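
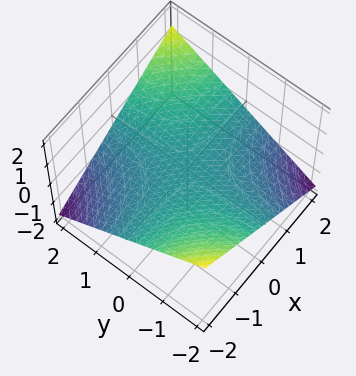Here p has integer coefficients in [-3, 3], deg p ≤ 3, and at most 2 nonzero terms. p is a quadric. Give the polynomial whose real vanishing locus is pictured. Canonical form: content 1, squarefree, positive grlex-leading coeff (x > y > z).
x*y - 3*z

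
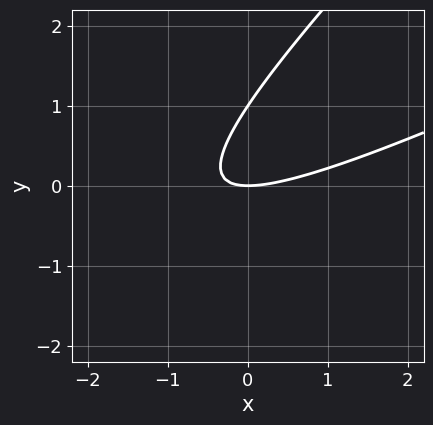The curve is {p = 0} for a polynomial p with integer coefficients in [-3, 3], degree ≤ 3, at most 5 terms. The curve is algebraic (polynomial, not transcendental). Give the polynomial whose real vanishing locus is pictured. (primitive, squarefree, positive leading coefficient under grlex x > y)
The degree is 2 — a generic line meets the curve in up to 2 points.
From the axis intercepts and sections: among the integer gridlines, it crosses the y-axis at y ∈ {0, 1}; it crosses the x-axis at the gridline x = 0.
The integer polynomial consistent with all of this is the stated p.

x^2 - 3*x*y + 2*y^2 - 2*y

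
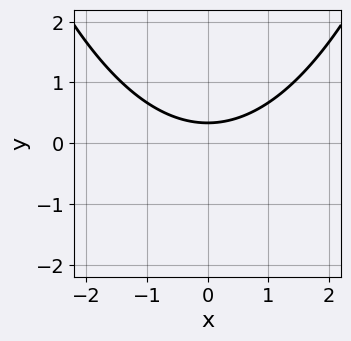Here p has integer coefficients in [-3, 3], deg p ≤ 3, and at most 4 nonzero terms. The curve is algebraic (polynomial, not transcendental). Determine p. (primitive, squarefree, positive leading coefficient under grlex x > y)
x^2 - 3*y + 1

1. deg p = 2. A generic line meets the curve in up to 2 points.
2. Symmetries: mirror symmetry x ↦ −x ⇒ only even powers of x.
3. Against the integer gridlines: it misses every integer gridline on the x-axis.
4. The integer polynomial consistent with all of this is the stated p.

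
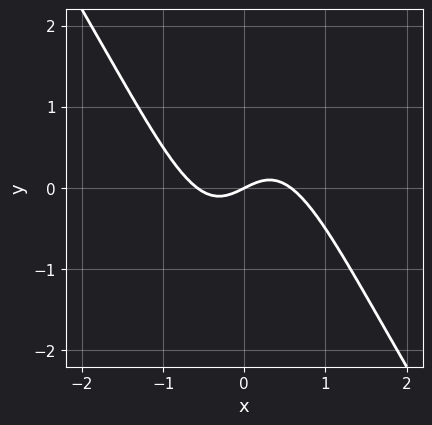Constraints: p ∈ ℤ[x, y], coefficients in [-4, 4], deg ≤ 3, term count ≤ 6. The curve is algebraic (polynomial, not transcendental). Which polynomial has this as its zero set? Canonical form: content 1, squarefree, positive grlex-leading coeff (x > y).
3*x^3 + 2*x^2*y - x + 2*y

(a) The degree is 3 — no degree-2 curve has this shape.
(b) Observable constraints: one y-axis crossing is at y = 0; it crosses the x-axis at the gridline x = 0.
(c) Matching integer coefficients to the picture gives p.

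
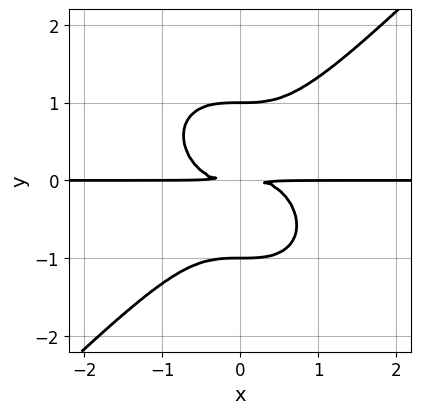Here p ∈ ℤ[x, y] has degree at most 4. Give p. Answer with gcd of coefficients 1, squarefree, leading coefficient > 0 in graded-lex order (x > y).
deg p = 4. A generic line meets the curve in up to 4 points.
From the axis intercepts and sections: the visible x-axis segment lies entirely on the curve; among the integer gridlines, it crosses the y-axis at y ∈ {-1, 1}.
Solving for integer coefficients yields p as stated.

x^3*y - y^4 + y^2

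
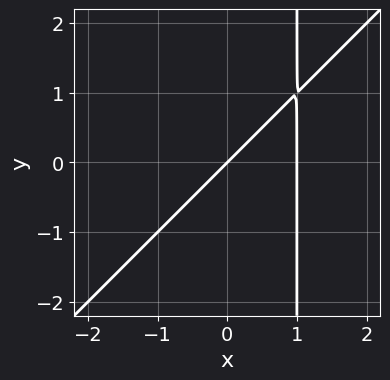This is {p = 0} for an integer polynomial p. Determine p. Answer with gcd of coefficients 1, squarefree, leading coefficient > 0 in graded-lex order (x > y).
(a) The degree is 2 — no degree-1 curve has this shape.
(b) Reading off the gridlines: among the integer gridlines, it crosses the x-axis at x ∈ {0, 1}; it meets the y-axis at y = 0 (among the integer gridlines).
(c) Matching integer coefficients to the picture gives p.

x^2 - x*y - x + y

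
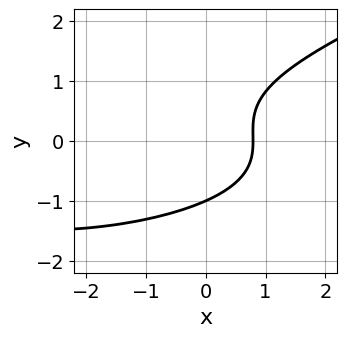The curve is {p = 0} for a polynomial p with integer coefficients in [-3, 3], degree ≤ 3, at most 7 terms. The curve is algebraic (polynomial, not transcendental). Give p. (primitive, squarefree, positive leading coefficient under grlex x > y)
The degree is 3 — no degree-2 curve has this shape.
From the axis intercepts and sections: one y-axis crossing is at y = -1.
These observations pin down the coefficients.

x*y^2 - 3*y^3 + x^2 + 3*x - 3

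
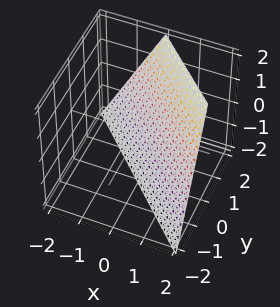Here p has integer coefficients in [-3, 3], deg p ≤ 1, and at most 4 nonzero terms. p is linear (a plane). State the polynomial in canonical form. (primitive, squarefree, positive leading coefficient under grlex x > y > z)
Degree: the surface is flat (a plane), so deg p = 1.
Checking where it meets the axes: it meets the z-axis at z = -2 (among the integer gridlines); it meets the y-axis at y = 1 (among the integer gridlines); one x-axis crossing is at x = 1.
These observations pin down the coefficients.

2*x + 2*y - z - 2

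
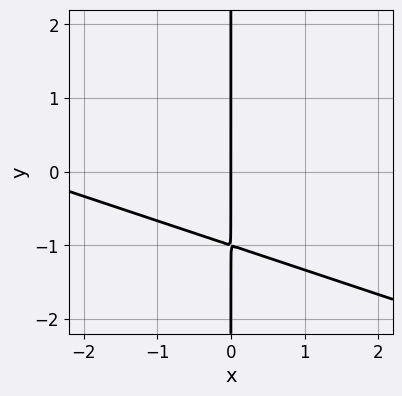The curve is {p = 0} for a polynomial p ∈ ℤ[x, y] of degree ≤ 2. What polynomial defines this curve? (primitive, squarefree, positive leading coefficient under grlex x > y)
(a) deg p = 2. The shape is more complex than any degree-1 curve.
(b) Against the integer gridlines: the visible y-axis segment lies entirely on the curve; it meets the x-axis at x = 0 (among the integer gridlines).
(c) Matching integer coefficients to the picture gives p.

x^2 + 3*x*y + 3*x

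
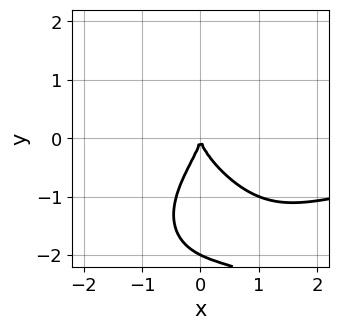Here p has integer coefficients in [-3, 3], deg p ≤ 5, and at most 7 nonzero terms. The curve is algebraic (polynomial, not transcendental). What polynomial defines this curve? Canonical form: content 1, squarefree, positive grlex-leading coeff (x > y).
x^3*y + y^4 - x*y^2 + 2*y^3 + 3*x^2

1. Degree: a generic line meets the curve in up to 4 points, so deg p = 4.
2. Reading off the gridlines: the y-axis gridline crossings are at y ∈ {-2, 0}; it crosses the x-axis at the gridline x = 0.
3. The integer polynomial consistent with all of this is the stated p.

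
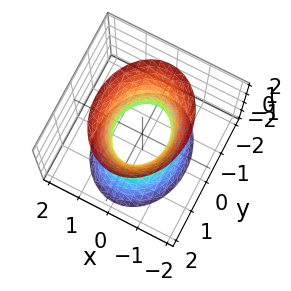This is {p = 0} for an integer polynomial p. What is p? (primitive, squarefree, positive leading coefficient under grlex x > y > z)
First, degree: one connected sheet with a waist; a quadric, so deg p = 2.
Then, symmetries: it's symmetric under x → −x, forcing even powers of x; it's symmetric under y → −y, forcing even powers of y; mirror symmetry z ↦ −z ⇒ only even powers of z.
Next, checking where it meets the axes: the y-axis gridline crossings are at y ∈ {-1, 1}; the surface avoids every integer z-axis point in the box.
Finally, together with the visible shape, these determine p as stated.

3*x^2 + 2*y^2 - z^2 - 2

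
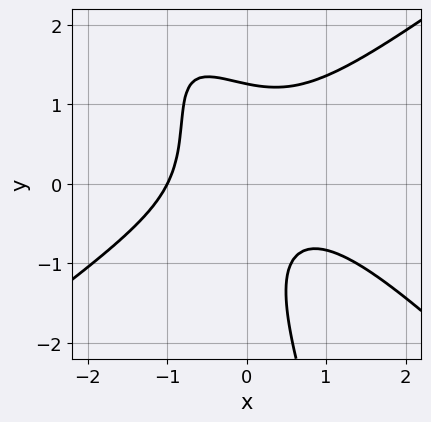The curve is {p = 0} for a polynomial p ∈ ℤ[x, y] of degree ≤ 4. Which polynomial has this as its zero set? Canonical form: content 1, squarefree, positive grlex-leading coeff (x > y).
2*x^3 - 3*x*y^2 - y^3 + 3*x*y + 2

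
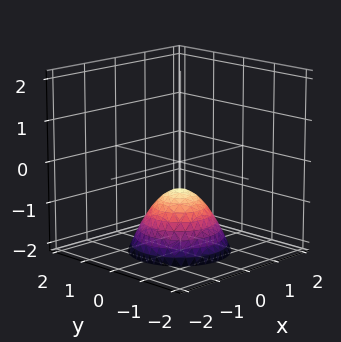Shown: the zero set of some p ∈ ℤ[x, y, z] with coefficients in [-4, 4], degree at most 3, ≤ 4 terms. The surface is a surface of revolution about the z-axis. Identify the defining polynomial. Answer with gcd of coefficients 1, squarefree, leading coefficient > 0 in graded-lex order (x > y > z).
3*x^2 + 3*y^2 + 3*z + 2

(a) deg p = 2.
(b) Symmetry: the z-axis is an axis of rotation, so x and y enter only as x² + y².
(c) Reading off the gridlines: no x-intercept at any integer in the box; a circular section at z = -1 has radius between 0 and 1; no y-intercept at any integer in the box.
(d) Together with the visible shape, these determine p as stated.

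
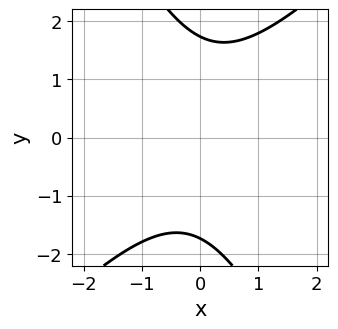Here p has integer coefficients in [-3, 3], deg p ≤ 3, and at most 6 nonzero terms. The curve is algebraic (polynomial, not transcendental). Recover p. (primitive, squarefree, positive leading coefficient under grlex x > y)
2*x^2 - x*y - y^2 + 3

Degree: the shape is more complex than any degree-1 curve, so deg p = 2.
From the axis intercepts and sections: no x-intercept at any integer in the box.
Together with the visible shape, these determine p as stated.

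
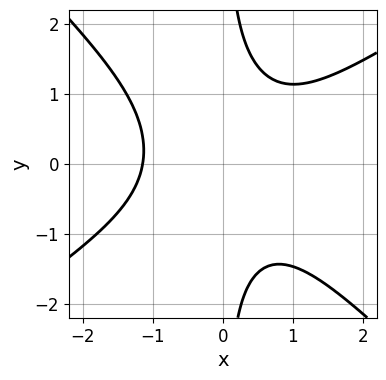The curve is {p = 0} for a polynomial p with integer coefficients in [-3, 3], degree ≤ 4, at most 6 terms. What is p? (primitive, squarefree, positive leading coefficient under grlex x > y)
(a) deg p = 3.
(b) Observable constraints: the curve avoids every integer y-axis point in the box.
(c) Matching integer coefficients to the picture gives p.

2*x^3 - x^2*y - 3*x*y^2 + 3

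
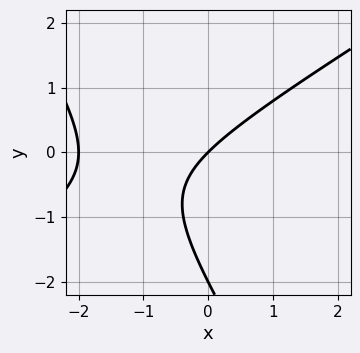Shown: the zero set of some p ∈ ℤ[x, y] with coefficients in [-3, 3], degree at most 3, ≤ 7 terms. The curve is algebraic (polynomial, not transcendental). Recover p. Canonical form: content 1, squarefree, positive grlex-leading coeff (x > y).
x^2 - x*y - y^2 + 2*x - 2*y

deg p = 2. No degree-1 curve has this shape.
Against the integer gridlines: the y-axis gridline crossings are at y ∈ {-2, 0}; among the integer gridlines, it crosses the x-axis at x ∈ {-2, 0}.
Putting this together gives p.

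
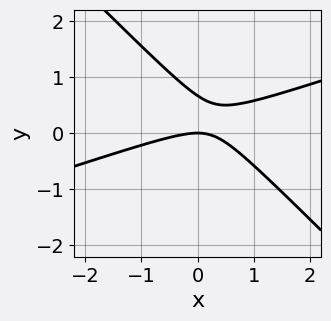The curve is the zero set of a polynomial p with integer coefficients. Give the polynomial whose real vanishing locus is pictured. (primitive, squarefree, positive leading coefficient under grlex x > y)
x^2 - 2*x*y - 3*y^2 + 2*y

(a) The degree is 2 — the shape is more complex than any degree-1 curve.
(b) Observable constraints: it meets the x-axis at x = 0 (among the integer gridlines); it crosses the y-axis at the gridline y = 0.
(c) Matching integer coefficients to the picture gives p.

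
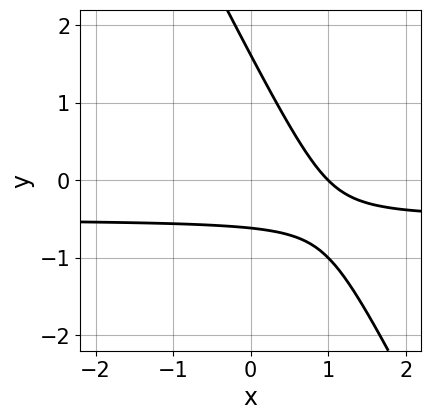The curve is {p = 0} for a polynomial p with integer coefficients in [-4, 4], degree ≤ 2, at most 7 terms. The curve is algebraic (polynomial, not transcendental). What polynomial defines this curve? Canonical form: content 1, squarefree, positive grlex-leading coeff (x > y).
2*x*y + y^2 + x - y - 1

Degree: no degree-1 curve has this shape, so deg p = 2.
From the visible intercepts: it crosses the x-axis at the gridline x = 1.
Putting this together gives p.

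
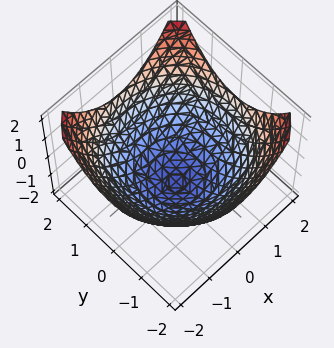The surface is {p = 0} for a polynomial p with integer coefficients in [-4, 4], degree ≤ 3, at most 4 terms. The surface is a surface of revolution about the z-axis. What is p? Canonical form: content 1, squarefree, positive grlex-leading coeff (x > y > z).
x^2 + y^2 - 2*z - 3

1. The degree is 2 — the shape is more complex than any degree-1 surface.
2. Symmetries: every cross-section ⟂ z is a circle, so x, y appear only via x² + y².
3. Observable constraints: a circular section at z = -1 has radius exactly 1.
4. Together with the visible shape, these determine p as stated.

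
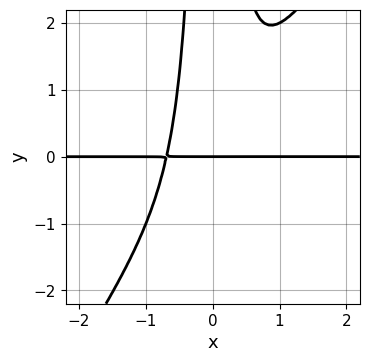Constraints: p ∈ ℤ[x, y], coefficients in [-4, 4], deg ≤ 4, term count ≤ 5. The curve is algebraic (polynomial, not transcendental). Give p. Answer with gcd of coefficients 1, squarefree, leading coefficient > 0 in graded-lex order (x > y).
3*x^3*y - 2*x^2*y^2 + y

Degree: no degree-3 curve has this shape, so deg p = 4.
Observable constraints: it crosses the y-axis at the gridline y = 0; every point of the x-axis in the box is on the curve.
Matching integer coefficients to the picture gives p.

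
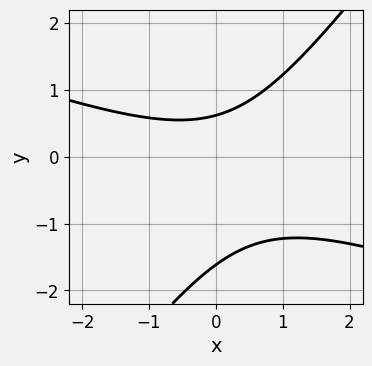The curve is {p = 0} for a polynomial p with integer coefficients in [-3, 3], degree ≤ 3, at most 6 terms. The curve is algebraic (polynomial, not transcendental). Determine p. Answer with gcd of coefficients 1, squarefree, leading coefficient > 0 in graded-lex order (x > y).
x^2 + 2*x*y - 2*y^2 - 2*y + 2

The degree is 2 — the shape is more complex than any degree-1 curve.
Against the integer gridlines: no x-intercept at any integer in the box.
Fitting integer coefficients to these (and the overall shape) gives p.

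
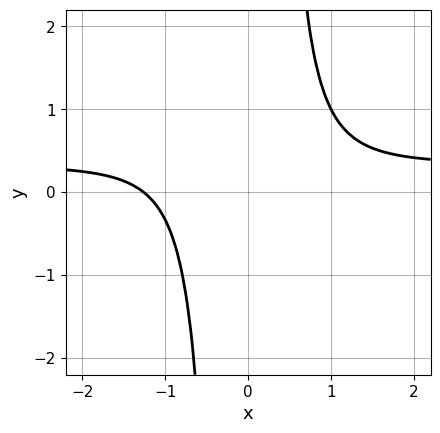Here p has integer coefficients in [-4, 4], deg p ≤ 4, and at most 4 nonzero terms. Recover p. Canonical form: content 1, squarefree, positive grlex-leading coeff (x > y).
(a) The degree is 4 — no degree-3 curve has this shape.
(b) Checking where it meets the axes: it misses every integer gridline on the y-axis.
(c) Assembling these constraints gives the stated polynomial.

3*x^3*y - x^3 - 2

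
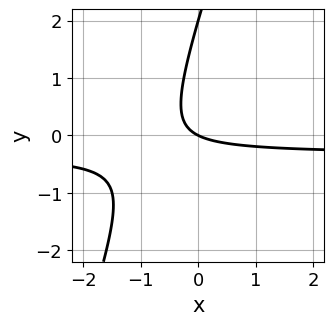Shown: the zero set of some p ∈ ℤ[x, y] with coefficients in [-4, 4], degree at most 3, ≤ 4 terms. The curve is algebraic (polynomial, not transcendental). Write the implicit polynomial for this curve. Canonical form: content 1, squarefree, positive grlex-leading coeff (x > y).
3*x*y - y^2 + x + 2*y

(a) Degree: no degree-1 curve has this shape, so deg p = 2.
(b) Checking where it meets the axes: among the integer gridlines, it crosses the y-axis at y ∈ {0, 2}; it meets the x-axis at x = 0 (among the integer gridlines).
(c) Together with the visible shape, these determine p as stated.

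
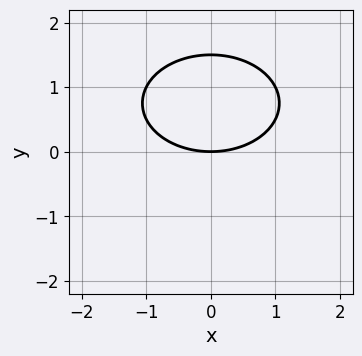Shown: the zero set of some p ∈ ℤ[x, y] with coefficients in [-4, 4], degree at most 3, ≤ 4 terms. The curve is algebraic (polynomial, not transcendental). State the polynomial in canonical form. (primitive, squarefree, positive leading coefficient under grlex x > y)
1. deg p = 2. The shape is more complex than any degree-1 curve.
2. Symmetries: it's symmetric under x → −x, forcing even powers of x.
3. Against the integer gridlines: one x-axis crossing is at x = 0; one y-axis crossing is at y = 0.
4. Assembling these constraints gives the stated polynomial.

x^2 + 2*y^2 - 3*y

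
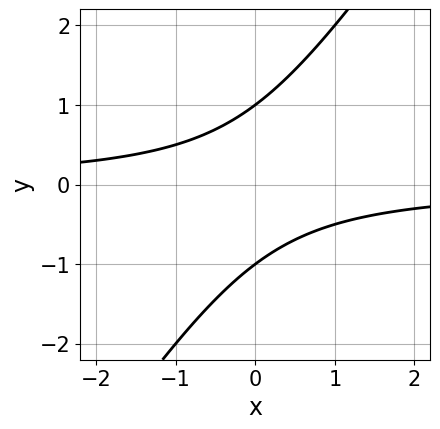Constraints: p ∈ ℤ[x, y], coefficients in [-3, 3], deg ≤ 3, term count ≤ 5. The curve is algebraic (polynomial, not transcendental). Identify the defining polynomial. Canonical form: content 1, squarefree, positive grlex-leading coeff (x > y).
deg p = 2. No degree-1 curve has this shape.
Observable constraints: the y-axis gridline crossings are at y ∈ {-1, 1}; it misses every integer gridline on the x-axis.
Solving for integer coefficients yields p as stated.

3*x*y - 2*y^2 + 2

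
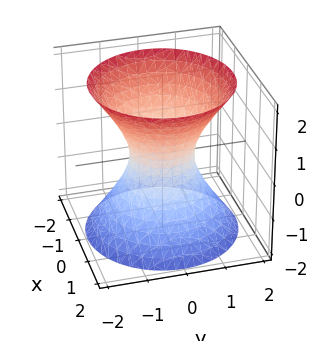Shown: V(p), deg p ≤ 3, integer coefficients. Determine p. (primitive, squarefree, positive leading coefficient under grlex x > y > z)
3*x^2 + 3*y^2 - 2*z^2 - 2

1. deg p = 2.
2. Symmetries: the z-axis is an axis of rotation, so x and y enter only as x² + y².
3. Observable constraints: a circular section at z = 0 has radius between 0 and 1; no z-intercept at any integer in the box.
4. Solving for integer coefficients yields p as stated.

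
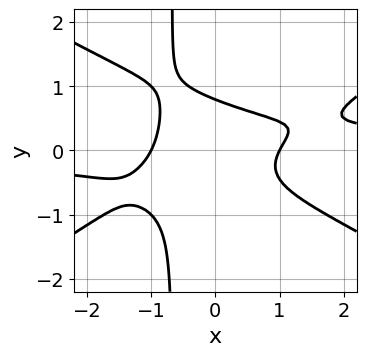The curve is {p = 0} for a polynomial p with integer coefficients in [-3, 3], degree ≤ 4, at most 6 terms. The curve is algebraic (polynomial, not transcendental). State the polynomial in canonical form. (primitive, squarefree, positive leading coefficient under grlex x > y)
x^3*y - 3*x*y^3 - 2*y^3 - x^2 + 1

Degree: a generic line meets the curve in up to 4 points, so deg p = 4.
Reading off the gridlines: the x-axis gridline crossings are at x ∈ {-1, 1}.
The integer polynomial consistent with all of this is the stated p.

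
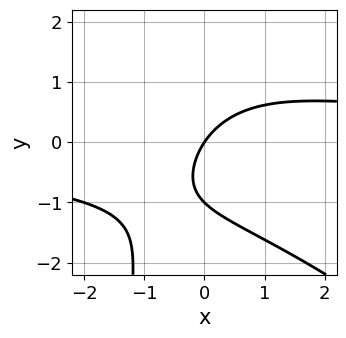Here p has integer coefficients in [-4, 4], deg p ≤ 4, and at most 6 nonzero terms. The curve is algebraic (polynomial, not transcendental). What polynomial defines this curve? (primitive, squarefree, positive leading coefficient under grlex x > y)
x^2*y + x*y^2 + 2*y^2 - 3*x + 2*y

First, deg p = 3. A generic line meets the curve in up to 3 points.
Then, reading off the gridlines: it crosses the x-axis at the gridline x = 0; among the integer gridlines, it crosses the y-axis at y ∈ {-1, 0}.
Finally, putting this together gives p.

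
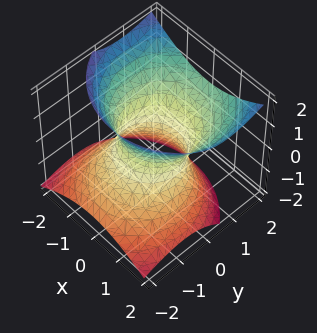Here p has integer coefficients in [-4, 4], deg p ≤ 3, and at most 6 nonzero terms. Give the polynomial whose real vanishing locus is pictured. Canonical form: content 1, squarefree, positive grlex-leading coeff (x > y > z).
x^2 + y^2 - y*z - z^2 - 1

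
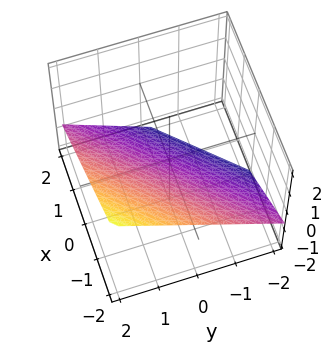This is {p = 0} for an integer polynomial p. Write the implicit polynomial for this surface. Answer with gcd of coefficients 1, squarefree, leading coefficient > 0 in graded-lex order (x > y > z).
2*x - 2*y + 3*z + 2

First, the degree is 1 — every cross-section is a straight line — this is a plane.
Next, against the integer gridlines: one x-axis crossing is at x = -1; it crosses the y-axis at the gridline y = 1.
Finally, together with the visible shape, these determine p as stated.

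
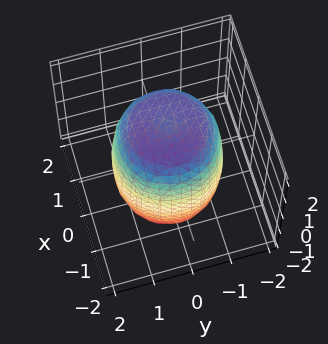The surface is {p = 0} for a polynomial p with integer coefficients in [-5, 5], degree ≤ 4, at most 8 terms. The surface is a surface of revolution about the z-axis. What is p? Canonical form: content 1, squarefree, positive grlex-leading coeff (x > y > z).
2*x^4 + 4*x^2*y^2 + 2*y^4 - 2*x^2 - 2*y^2 + z^2 - 3

1. deg p = 4. A generic line meets the surface in up to 4 points.
2. Symmetries: rotational symmetry about the z-axis ⇒ p depends on x, y only through x² + y².
3. From the visible intercepts: a circular section at z = -1 has radius between 1 and 2.
4. The integer polynomial consistent with all of this is the stated p.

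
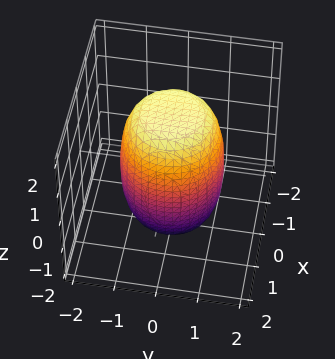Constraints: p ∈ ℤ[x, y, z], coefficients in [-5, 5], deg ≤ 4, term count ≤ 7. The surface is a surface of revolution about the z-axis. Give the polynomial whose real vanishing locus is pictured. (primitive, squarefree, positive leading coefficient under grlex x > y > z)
2*x^4 + 4*x^2*y^2 + 2*y^4 - x^2 - y^2 + z^2 - 3

First, degree: no degree-3 surface has this shape, so deg p = 4.
Then, symmetries: rotational symmetry about the z-axis ⇒ p depends on x, y only through x² + y².
Next, checking where it meets the axes: a circular section at z = -1 has radius between 1 and 2.
Finally, matching integer coefficients to the picture gives p.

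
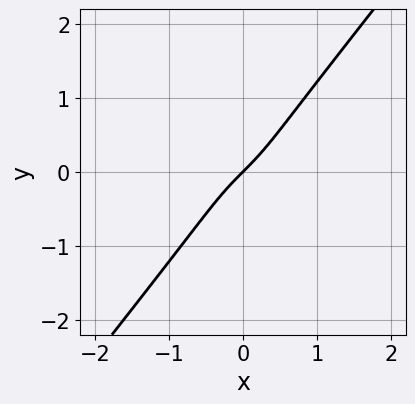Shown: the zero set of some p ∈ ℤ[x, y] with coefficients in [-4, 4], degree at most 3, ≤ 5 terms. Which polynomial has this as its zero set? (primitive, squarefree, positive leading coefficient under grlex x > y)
2*x^3 - y^3 + x - y

First, degree: no degree-2 curve has this shape, so deg p = 3.
Next, against the integer gridlines: one x-axis crossing is at x = 0; it crosses the y-axis at the gridline y = 0.
Finally, the integer polynomial consistent with all of this is the stated p.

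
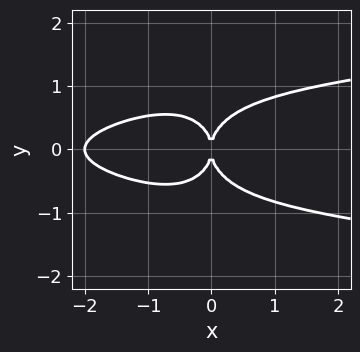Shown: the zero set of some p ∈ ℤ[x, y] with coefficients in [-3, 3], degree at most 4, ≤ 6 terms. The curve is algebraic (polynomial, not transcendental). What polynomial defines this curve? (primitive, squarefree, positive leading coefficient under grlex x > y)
3*x^2*y^2 + 2*y^4 - x^3 - 2*x^2

(a) deg p = 4. The shape is more complex than any degree-3 curve.
(b) Symmetries: it's symmetric under y → −y, forcing even powers of y.
(c) From the visible intercepts: one y-axis crossing is at y = 0; among the integer gridlines, it crosses the x-axis at x ∈ {-2, 0}.
(d) Putting this together gives p.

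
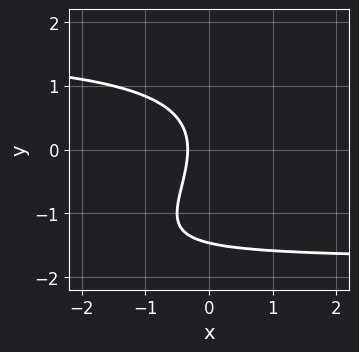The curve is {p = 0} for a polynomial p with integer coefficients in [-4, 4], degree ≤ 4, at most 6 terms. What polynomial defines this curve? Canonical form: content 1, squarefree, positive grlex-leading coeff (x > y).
Degree: the shape is more complex than any degree-2 curve, so deg p = 3.
The integer polynomial consistent with all of this is the stated p.

x*y^2 - y^3 - y^2 - 3*x - 1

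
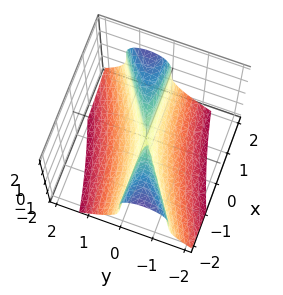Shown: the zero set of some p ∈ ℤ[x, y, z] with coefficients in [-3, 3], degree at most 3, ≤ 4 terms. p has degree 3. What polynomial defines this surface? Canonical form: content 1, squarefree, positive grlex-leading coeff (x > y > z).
(a) deg p = 3. No degree-2 surface has this shape.
(b) Checking where it meets the axes: it crosses the z-axis at the gridline z = 0; the visible x-axis segment lies entirely on the surface.
(c) Matching integer coefficients to the picture gives p.

z^3 - 2*x*y + 3*y^2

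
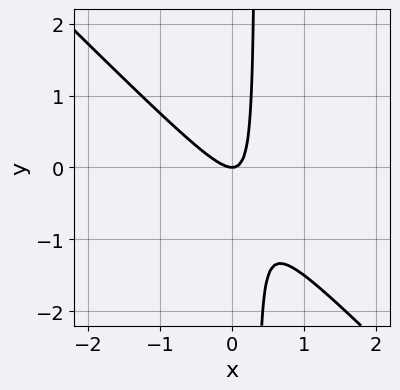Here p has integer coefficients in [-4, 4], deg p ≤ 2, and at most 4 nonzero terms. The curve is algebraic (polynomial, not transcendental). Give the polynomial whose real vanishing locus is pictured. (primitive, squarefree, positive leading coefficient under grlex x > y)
3*x^2 + 3*x*y - y

First, degree: the shape is more complex than any degree-1 curve, so deg p = 2.
Next, from the visible intercepts: it crosses the y-axis at the gridline y = 0; it crosses the x-axis at the gridline x = 0.
Finally, matching integer coefficients to the picture gives p.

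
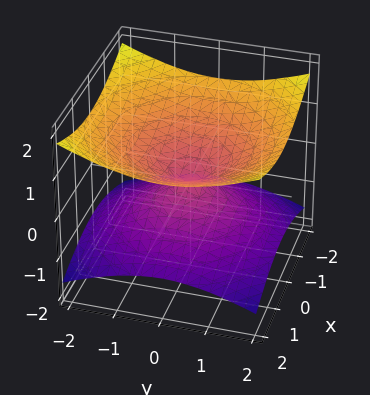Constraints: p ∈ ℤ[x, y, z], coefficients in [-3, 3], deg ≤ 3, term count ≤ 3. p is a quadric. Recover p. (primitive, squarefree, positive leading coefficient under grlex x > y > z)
x^2 + y^2 - 3*z^2

First, degree: a double cone through the origin; a quadric, so deg p = 2.
Next, symmetries: the z ↦ −z reflection is a symmetry, so z appears only in even powers; rotational symmetry about the z-axis ⇒ p depends on x, y only through x² + y².
Next, against the integer gridlines: it crosses the z-axis at the gridline z = 0; a circular section at z = -1 has radius between 1 and 2.
Finally, assembling these constraints gives the stated polynomial.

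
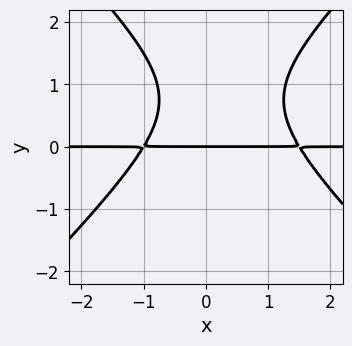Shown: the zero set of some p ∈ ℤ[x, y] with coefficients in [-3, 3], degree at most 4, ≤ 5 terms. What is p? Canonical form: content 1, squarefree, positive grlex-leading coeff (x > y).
deg p = 3. No degree-2 curve has this shape.
Reading off the gridlines: the visible x-axis segment lies entirely on the curve; it meets the y-axis at y = 0 (among the integer gridlines).
Assembling these constraints gives the stated polynomial.

2*x^2*y - 2*y^3 - x*y + 3*y^2 - 3*y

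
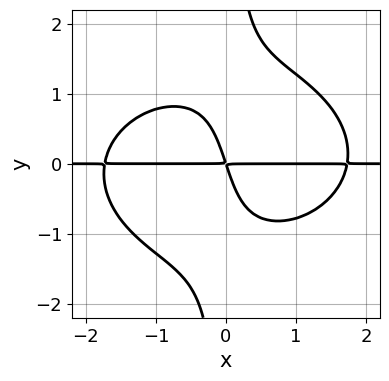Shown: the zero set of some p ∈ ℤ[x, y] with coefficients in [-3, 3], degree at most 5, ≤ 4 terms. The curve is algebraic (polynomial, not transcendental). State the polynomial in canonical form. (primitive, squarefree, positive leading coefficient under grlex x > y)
x^3*y + 2*x*y^3 - 3*x*y - y^2

1. Degree: a generic line meets the curve in up to 4 points, so deg p = 4.
2. Checking where it meets the axes: every point of the x-axis in the box is on the curve.
3. Matching integer coefficients to the picture gives p.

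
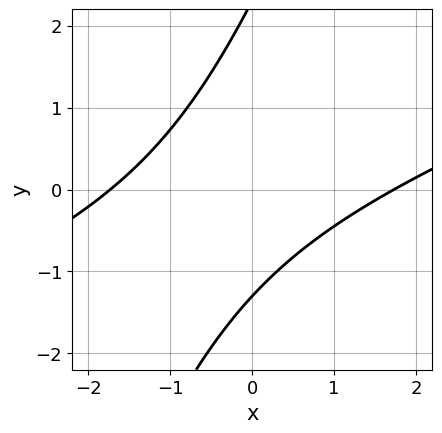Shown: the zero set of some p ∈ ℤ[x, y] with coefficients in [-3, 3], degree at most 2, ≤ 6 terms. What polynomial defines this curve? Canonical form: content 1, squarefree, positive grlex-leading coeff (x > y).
1. The degree is 2 — no degree-1 curve has this shape.
2. Matching integer coefficients to the picture gives p.

x^2 - 3*x*y + y^2 - y - 3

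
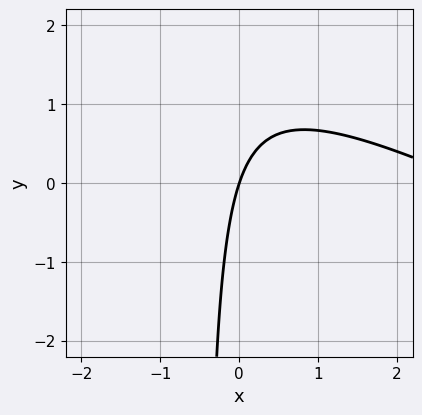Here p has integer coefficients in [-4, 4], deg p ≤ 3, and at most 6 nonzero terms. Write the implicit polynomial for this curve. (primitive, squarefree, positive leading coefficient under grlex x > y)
x^2 + 2*x*y - 3*x + y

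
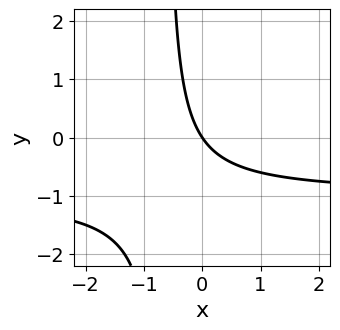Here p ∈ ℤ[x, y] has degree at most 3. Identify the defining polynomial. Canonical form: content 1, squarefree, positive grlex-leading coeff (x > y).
(a) Degree: no degree-1 curve has this shape, so deg p = 2.
(b) Checking where it meets the axes: one y-axis crossing is at y = 0; it meets the x-axis at x = 0 (among the integer gridlines).
(c) Matching integer coefficients to the picture gives p.

3*x*y + 3*x + 2*y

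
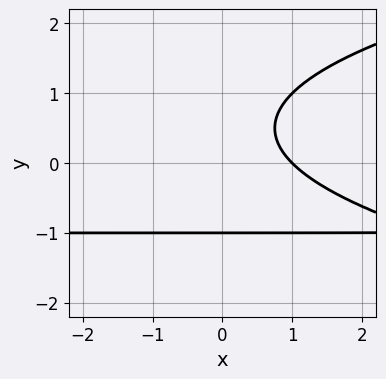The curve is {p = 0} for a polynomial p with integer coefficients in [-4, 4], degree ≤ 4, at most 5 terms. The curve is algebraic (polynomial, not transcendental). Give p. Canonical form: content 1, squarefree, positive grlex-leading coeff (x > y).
First, deg p = 3. No degree-2 curve has this shape.
Next, checking where it meets the axes: one y-axis crossing is at y = -1; it crosses the x-axis at the gridline x = 1.
Finally, assembling these constraints gives the stated polynomial.

y^3 - x*y - x + 1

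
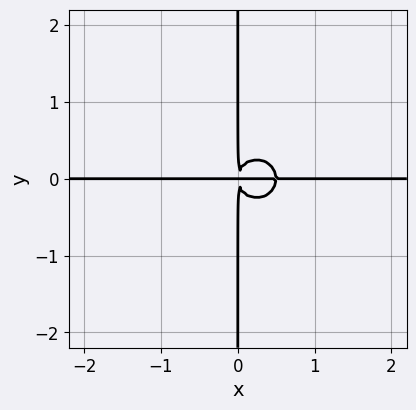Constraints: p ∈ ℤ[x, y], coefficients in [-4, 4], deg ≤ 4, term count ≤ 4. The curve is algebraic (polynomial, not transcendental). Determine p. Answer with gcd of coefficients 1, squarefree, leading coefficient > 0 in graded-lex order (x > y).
2*x^3*y + 2*x*y^3 - x^2*y

First, degree: a generic line meets the curve in up to 4 points, so deg p = 4.
Next, from the visible intercepts: the visible x-axis segment lies entirely on the curve; the visible y-axis segment lies entirely on the curve.
Finally, solving for integer coefficients yields p as stated.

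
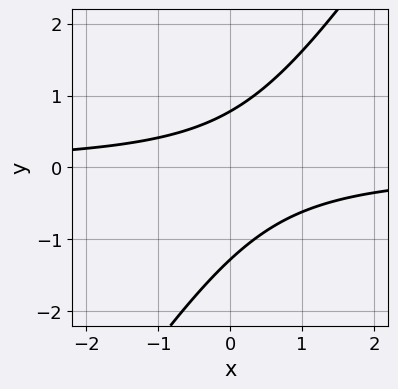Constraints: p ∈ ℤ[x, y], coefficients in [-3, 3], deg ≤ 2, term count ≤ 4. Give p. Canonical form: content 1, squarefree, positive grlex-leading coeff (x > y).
3*x*y - 2*y^2 - y + 2

First, degree: a generic line meets the curve in up to 2 points, so deg p = 2.
Then, from the visible intercepts: the curve avoids every integer x-axis point in the box.
Finally, assembling these constraints gives the stated polynomial.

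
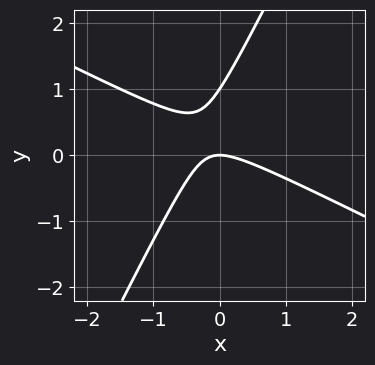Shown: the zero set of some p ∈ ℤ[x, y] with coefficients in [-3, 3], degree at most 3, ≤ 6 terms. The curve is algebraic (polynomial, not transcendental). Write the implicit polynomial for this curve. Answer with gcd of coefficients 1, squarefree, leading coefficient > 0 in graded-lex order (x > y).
1. Degree: a generic line meets the curve in up to 2 points, so deg p = 2.
2. Against the integer gridlines: it meets the x-axis at x = 0 (among the integer gridlines); among the integer gridlines, it crosses the y-axis at y ∈ {0, 1}.
3. These observations pin down the coefficients.

2*x^2 + 3*x*y - 2*y^2 + 2*y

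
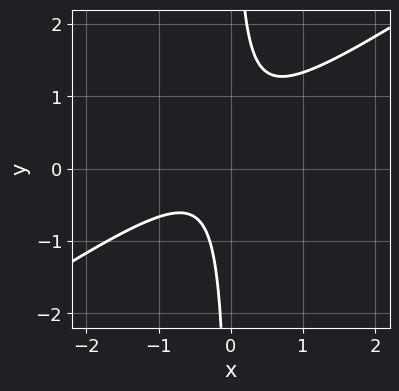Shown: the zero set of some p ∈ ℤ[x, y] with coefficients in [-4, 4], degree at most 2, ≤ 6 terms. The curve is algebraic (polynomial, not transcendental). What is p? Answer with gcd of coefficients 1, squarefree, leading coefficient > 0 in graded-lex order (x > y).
(a) Degree: no degree-1 curve has this shape, so deg p = 2.
(b) Observable constraints: no y-intercept at any integer in the box; it misses every integer gridline on the x-axis.
(c) These observations pin down the coefficients.

2*x^2 - 3*x*y + x + 1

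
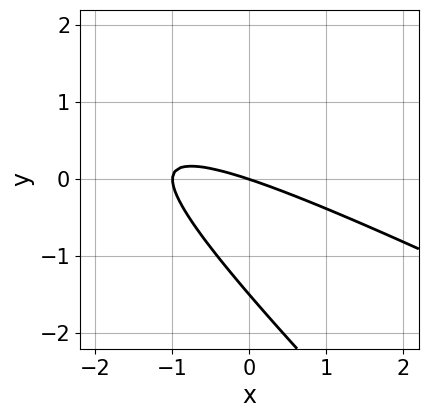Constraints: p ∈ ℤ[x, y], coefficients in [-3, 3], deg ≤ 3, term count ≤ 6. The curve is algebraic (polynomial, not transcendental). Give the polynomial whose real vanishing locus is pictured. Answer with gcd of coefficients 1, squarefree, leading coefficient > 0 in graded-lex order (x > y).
x^2 + 3*x*y + 2*y^2 + x + 3*y

(a) deg p = 2.
(b) Checking where it meets the axes: the x-axis gridline crossings are at x ∈ {-1, 0}; one y-axis crossing is at y = 0.
(c) Putting this together gives p.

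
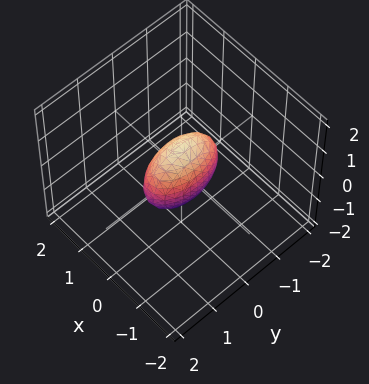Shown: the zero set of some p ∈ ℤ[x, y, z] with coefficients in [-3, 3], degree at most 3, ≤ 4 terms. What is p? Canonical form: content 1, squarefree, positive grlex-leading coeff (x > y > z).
3*x^2 + y^2 + z^2 - 1

1. deg p = 2. A closed, bounded, convex surface; a quadric.
2. Symmetries: mirror symmetry y ↦ −y ⇒ only even powers of y; the x ↦ −x reflection is a symmetry, so x appears only in even powers; it's symmetric under z → −z, forcing even powers of z.
3. From the axis intercepts and sections: among the integer gridlines, it crosses the y-axis at y ∈ {-1, 1}; the z-axis gridline crossings are at z ∈ {-1, 1}.
4. These observations pin down the coefficients.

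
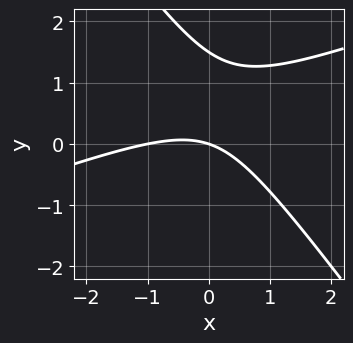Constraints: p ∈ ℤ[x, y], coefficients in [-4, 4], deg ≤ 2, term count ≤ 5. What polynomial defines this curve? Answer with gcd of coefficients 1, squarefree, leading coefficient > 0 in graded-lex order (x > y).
x^2 - 2*x*y - 2*y^2 + x + 3*y

deg p = 2. No degree-1 curve has this shape.
Against the integer gridlines: among the integer gridlines, it crosses the x-axis at x ∈ {-1, 0}; it meets the y-axis at y = 0 (among the integer gridlines).
Fitting integer coefficients to these (and the overall shape) gives p.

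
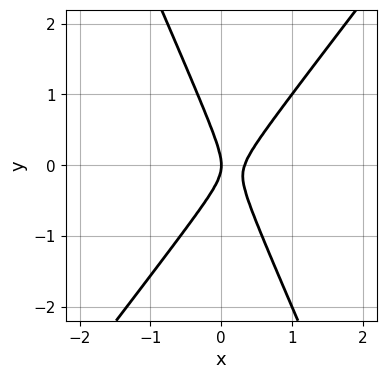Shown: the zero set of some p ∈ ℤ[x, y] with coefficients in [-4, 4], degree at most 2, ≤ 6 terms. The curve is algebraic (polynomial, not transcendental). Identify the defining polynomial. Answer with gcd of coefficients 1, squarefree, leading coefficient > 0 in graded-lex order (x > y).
3*x^2 - x*y - y^2 - x

1. Degree: a generic line meets the curve in up to 2 points, so deg p = 2.
2. Reading off the gridlines: one y-axis crossing is at y = 0; it meets the x-axis at x = 0 (among the integer gridlines).
3. Assembling these constraints gives the stated polynomial.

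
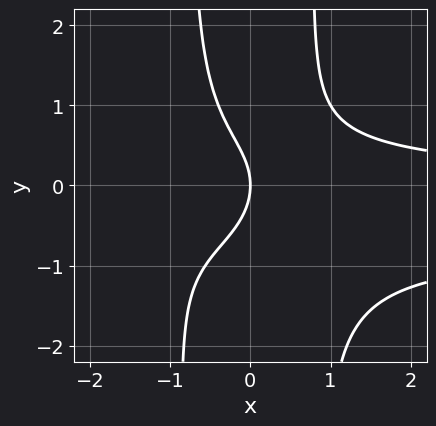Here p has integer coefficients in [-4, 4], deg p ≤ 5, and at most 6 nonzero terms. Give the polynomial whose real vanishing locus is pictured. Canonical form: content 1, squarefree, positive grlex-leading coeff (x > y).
3*x^2*y^2 + 2*x^2*y - 2*y^2 - 3*x

(a) deg p = 4. No degree-3 curve has this shape.
(b) Observable constraints: one x-axis crossing is at x = 0; it crosses the y-axis at the gridline y = 0.
(c) Solving for integer coefficients yields p as stated.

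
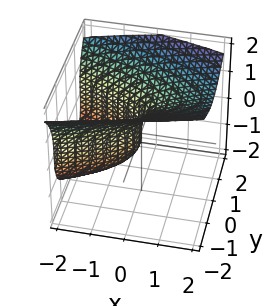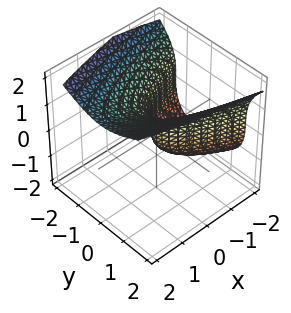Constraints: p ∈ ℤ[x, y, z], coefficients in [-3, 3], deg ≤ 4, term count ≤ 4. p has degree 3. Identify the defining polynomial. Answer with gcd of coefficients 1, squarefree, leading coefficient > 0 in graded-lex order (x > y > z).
(a) Degree: the shape is more complex than any degree-2 surface, so deg p = 3.
(b) Observable constraints: it crosses the z-axis at the gridline z = 0; it meets the y-axis at y = 0 (among the integer gridlines); it meets the x-axis at x = 0 (among the integer gridlines).
(c) The integer polynomial consistent with all of this is the stated p.

z^3 - 2*y^2 - 2*x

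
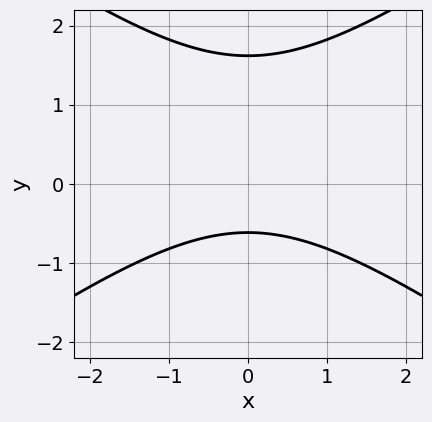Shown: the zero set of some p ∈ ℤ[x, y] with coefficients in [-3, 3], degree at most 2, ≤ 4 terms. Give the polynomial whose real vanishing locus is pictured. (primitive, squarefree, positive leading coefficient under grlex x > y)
x^2 - 2*y^2 + 2*y + 2

deg p = 2. No degree-1 curve has this shape.
Symmetries: it's symmetric under x → −x, forcing even powers of x.
Observable constraints: the curve avoids every integer x-axis point in the box.
Fitting integer coefficients to these (and the overall shape) gives p.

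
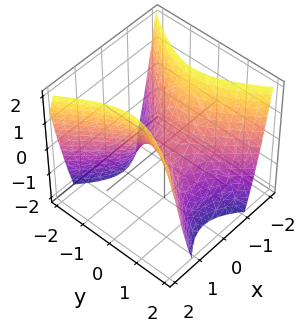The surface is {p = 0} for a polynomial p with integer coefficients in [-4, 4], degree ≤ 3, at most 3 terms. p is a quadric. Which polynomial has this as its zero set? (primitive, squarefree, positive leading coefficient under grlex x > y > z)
First, the degree is 2 — a hyperbolic paraboloid; a quadric.
Then, symmetries: the y ↦ −y reflection is a symmetry, so y appears only in even powers; mirror symmetry x ↦ −x ⇒ only even powers of x.
Next, reading off the gridlines: one x-axis crossing is at x = 0; it crosses the y-axis at the gridline y = 0; one z-axis crossing is at z = 0.
Finally, solving for integer coefficients yields p as stated.

3*x^2 - 2*y^2 - 2*z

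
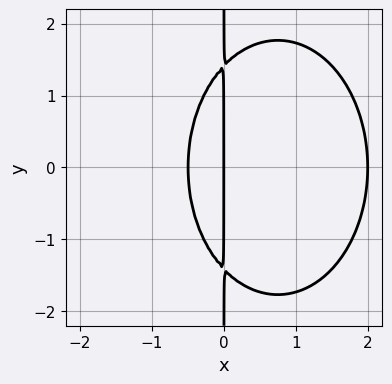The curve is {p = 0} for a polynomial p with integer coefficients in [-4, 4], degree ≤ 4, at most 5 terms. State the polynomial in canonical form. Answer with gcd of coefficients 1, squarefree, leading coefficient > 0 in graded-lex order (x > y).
(a) The degree is 3 — no degree-2 curve has this shape.
(b) Symmetries: mirror symmetry y ↦ −y ⇒ only even powers of y.
(c) From the axis intercepts and sections: every point of the y-axis in the box is on the curve; among the integer gridlines, it crosses the x-axis at x ∈ {0, 2}.
(d) Assembling these constraints gives the stated polynomial.

2*x^3 + x*y^2 - 3*x^2 - 2*x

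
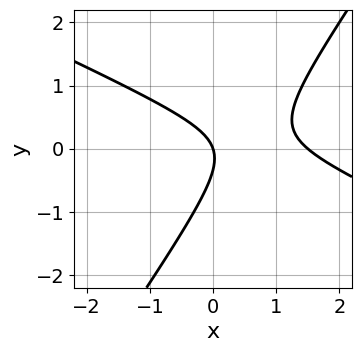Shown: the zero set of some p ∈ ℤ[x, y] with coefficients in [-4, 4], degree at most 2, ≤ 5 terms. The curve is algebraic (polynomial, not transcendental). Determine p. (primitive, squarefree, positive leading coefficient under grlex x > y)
First, deg p = 2. No degree-1 curve has this shape.
Next, from the visible intercepts: it meets the y-axis at y = 0 (among the integer gridlines); it meets the x-axis at x = 0 (among the integer gridlines).
Finally, these observations pin down the coefficients.

2*x^2 + 3*x*y - 3*y^2 - 3*x - y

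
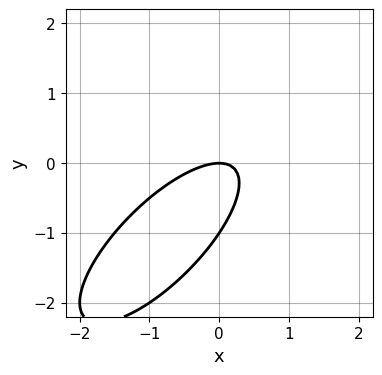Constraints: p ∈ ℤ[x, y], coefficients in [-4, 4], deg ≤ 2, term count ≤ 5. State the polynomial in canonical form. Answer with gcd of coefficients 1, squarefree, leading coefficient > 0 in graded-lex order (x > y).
2*x^2 - 3*x*y + 2*y^2 + 2*y

(a) The degree is 2 — a generic line meets the curve in up to 2 points.
(b) Reading off the gridlines: among the integer gridlines, it crosses the y-axis at y ∈ {-1, 0}; it meets the x-axis at x = 0 (among the integer gridlines).
(c) These observations pin down the coefficients.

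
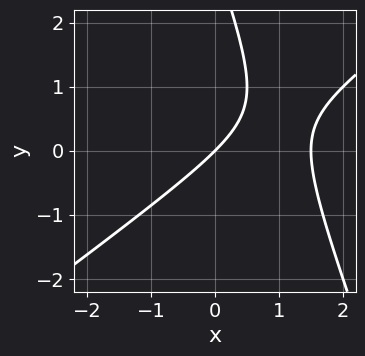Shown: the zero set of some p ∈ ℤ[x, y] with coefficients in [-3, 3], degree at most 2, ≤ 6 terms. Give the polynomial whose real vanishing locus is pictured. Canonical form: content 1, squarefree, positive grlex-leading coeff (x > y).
1. Degree: the shape is more complex than any degree-1 curve, so deg p = 2.
2. From the visible intercepts: one x-axis crossing is at x = 0; it meets the y-axis at y = 0 (among the integer gridlines).
3. Solving for integer coefficients yields p as stated.

2*x^2 - 2*x*y - y^2 - 3*x + 3*y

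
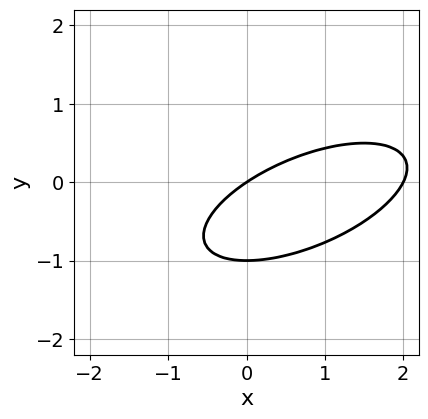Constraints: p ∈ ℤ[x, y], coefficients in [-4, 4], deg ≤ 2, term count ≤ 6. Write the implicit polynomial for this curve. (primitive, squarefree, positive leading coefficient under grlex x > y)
x^2 - 2*x*y + 3*y^2 - 2*x + 3*y

(a) deg p = 2.
(b) From the axis intercepts and sections: among the integer gridlines, it crosses the x-axis at x ∈ {0, 2}; the y-axis gridline crossings are at y ∈ {-1, 0}.
(c) Together with the visible shape, these determine p as stated.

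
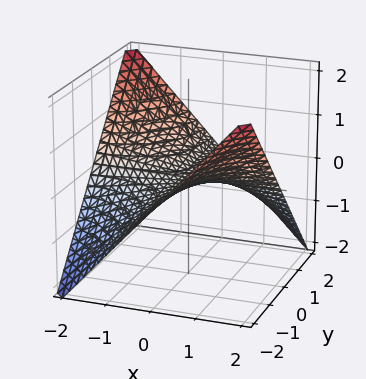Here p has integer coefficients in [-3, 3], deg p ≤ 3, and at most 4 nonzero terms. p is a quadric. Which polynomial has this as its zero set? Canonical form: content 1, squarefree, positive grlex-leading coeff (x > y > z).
x*y + 2*z

1. Degree: a hyperbolic paraboloid; a quadric, so deg p = 2.
2. Against the integer gridlines: the visible x-axis segment lies entirely on the surface; every point of the y-axis in the box is on the surface; it crosses the z-axis at the gridline z = 0.
3. Fitting integer coefficients to these (and the overall shape) gives p.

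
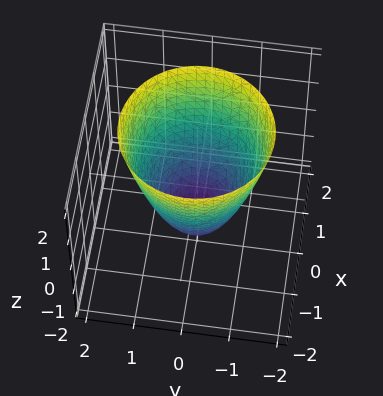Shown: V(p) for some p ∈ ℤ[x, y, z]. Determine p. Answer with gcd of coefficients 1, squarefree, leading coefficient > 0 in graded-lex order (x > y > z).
3*x^2 + 3*y^2 - 2*z - 3

(a) deg p = 2. The shape is more complex than any degree-1 surface.
(b) Symmetries: rotational symmetry about the z-axis ⇒ p depends on x, y only through x² + y².
(c) Observable constraints: a circular section at z = 2 has radius between 1 and 2; among the integer gridlines, it crosses the x-axis at x ∈ {-1, 1}; among the integer gridlines, it crosses the y-axis at y ∈ {-1, 1}.
(d) Together with the visible shape, these determine p as stated.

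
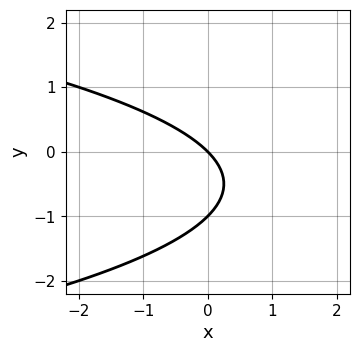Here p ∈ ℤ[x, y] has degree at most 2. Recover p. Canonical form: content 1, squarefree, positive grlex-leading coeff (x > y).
Degree: a generic line meets the curve in up to 2 points, so deg p = 2.
Checking where it meets the axes: it meets the x-axis at x = 0 (among the integer gridlines); among the integer gridlines, it crosses the y-axis at y ∈ {-1, 0}.
Assembling these constraints gives the stated polynomial.

y^2 + x + y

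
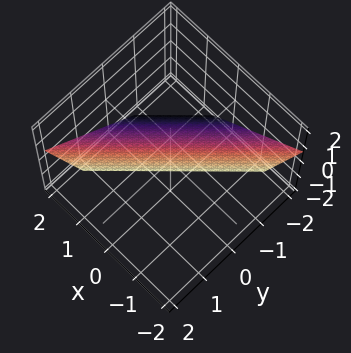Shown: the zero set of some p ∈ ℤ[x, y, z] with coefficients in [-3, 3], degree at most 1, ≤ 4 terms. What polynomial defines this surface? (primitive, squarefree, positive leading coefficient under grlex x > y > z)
3*x - 3*y + 3*z - 2

First, degree: the surface is flat (a plane), so deg p = 1.
Finally, the integer polynomial consistent with all of this is the stated p.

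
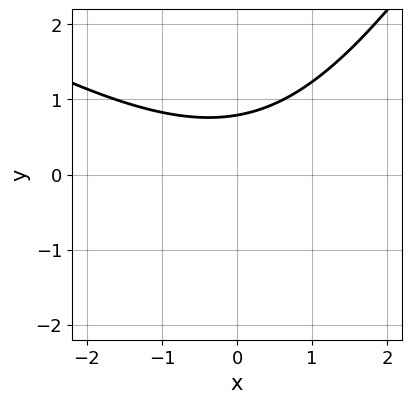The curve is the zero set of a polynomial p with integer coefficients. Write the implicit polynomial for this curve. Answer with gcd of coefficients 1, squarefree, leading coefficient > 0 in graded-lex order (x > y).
x^2 + x*y - y^2 - 3*y + 3

(a) deg p = 2.
(b) From the axis intercepts and sections: the curve avoids every integer x-axis point in the box.
(c) Solving for integer coefficients yields p as stated.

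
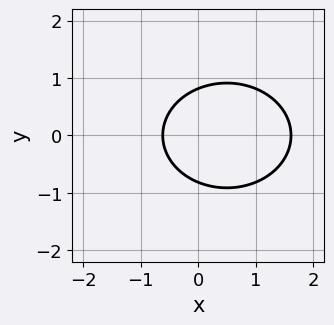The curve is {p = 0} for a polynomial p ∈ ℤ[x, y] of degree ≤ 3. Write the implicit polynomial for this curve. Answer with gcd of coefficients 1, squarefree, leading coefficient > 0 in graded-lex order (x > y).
2*x^2 + 3*y^2 - 2*x - 2

First, degree: the shape is more complex than any degree-1 curve, so deg p = 2.
Next, symmetries: the y ↦ −y reflection is a symmetry, so y appears only in even powers.
Finally, matching integer coefficients to the picture gives p.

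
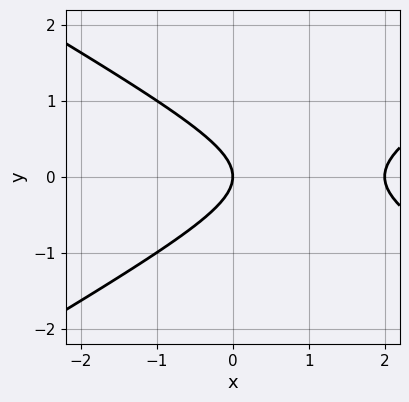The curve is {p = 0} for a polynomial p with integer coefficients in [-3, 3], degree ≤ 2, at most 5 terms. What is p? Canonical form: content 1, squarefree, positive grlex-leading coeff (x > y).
x^2 - 3*y^2 - 2*x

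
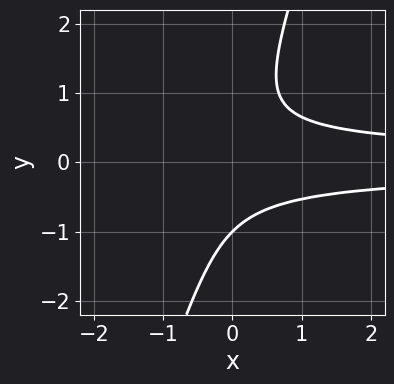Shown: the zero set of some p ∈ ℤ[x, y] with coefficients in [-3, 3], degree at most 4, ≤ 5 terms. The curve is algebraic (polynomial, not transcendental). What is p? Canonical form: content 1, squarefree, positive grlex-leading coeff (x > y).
First, the degree is 3 — no degree-2 curve has this shape.
Next, from the visible intercepts: one y-axis crossing is at y = -1; the curve avoids every integer x-axis point in the box.
Finally, putting this together gives p.

3*x*y^2 - y^3 - 1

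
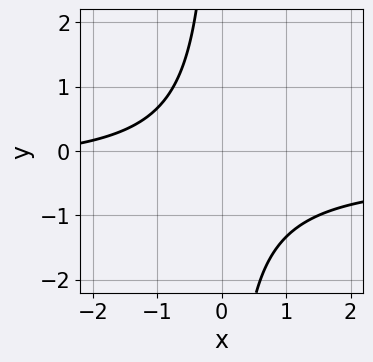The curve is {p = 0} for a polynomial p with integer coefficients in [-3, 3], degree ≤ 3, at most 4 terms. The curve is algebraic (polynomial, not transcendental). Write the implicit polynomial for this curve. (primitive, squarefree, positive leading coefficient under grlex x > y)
3*x*y + x + 3

1. The degree is 2 — the shape is more complex than any degree-1 curve.
2. Observable constraints: the curve avoids every integer x-axis point in the box; the curve avoids every integer y-axis point in the box.
3. Assembling these constraints gives the stated polynomial.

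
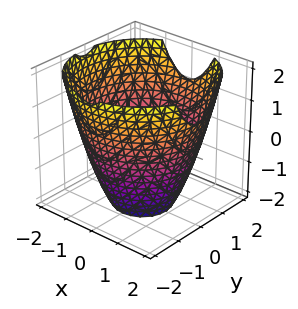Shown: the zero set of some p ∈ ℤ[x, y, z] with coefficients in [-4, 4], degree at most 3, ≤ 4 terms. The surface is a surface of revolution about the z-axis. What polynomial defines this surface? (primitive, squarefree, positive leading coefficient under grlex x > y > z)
(a) The degree is 2 — a generic line meets the surface in up to 2 points.
(b) By symmetry, the z-axis is an axis of rotation, so x and y enter only as x² + y².
(c) From the visible intercepts: a circular section at z = 0 has radius between 1 and 2; the surface avoids every integer z-axis point in the box.
(d) Solving for integer coefficients yields p as stated.

x^2 + y^2 - z - 3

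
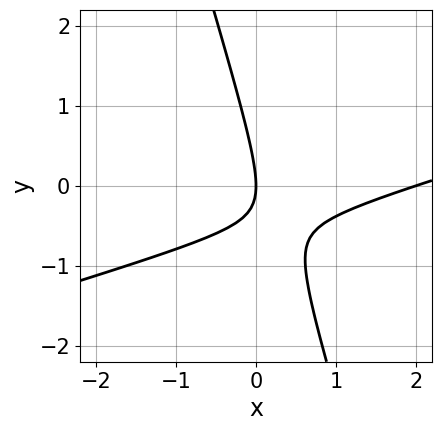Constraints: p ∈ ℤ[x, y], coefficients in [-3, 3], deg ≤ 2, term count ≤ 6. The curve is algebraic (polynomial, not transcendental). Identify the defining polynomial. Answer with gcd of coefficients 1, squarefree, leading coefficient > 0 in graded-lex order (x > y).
x^2 - 3*x*y - y^2 - 2*x

1. The degree is 2 — no degree-1 curve has this shape.
2. Observable constraints: the x-axis gridline crossings are at x ∈ {0, 2}; it meets the y-axis at y = 0 (among the integer gridlines).
3. Together with the visible shape, these determine p as stated.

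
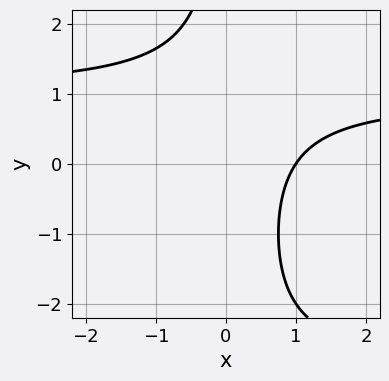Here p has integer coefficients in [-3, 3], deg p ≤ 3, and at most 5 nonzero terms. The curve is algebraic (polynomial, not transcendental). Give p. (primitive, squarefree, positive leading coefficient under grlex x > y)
x*y^2 + 2*x*y - 3*x + 3

(a) The degree is 3 — a generic line meets the curve in up to 3 points.
(b) From the visible intercepts: it crosses the x-axis at the gridline x = 1; no y-intercept at any integer in the box.
(c) Fitting integer coefficients to these (and the overall shape) gives p.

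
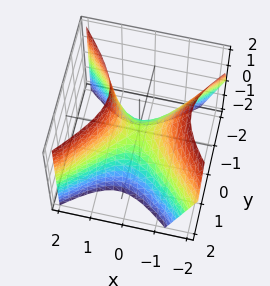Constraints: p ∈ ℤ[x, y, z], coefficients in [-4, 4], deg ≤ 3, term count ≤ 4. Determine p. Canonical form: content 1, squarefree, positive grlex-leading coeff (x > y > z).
1. deg p = 2. The shape is more complex than any degree-1 surface.
2. Checking where it meets the axes: it meets the y-axis at y = 0 (among the integer gridlines); one z-axis crossing is at z = 0; it meets the x-axis at x = 0 (among the integer gridlines).
3. These observations pin down the coefficients.

3*x^2 + x*z - 3*y^2 - 2*z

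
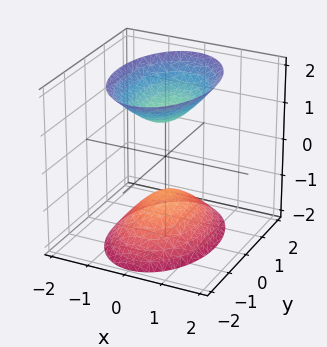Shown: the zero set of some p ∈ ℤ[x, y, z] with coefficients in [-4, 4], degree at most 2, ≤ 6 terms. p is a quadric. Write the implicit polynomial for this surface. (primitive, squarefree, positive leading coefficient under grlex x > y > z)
2*x^2 + y^2 - z^2 + 1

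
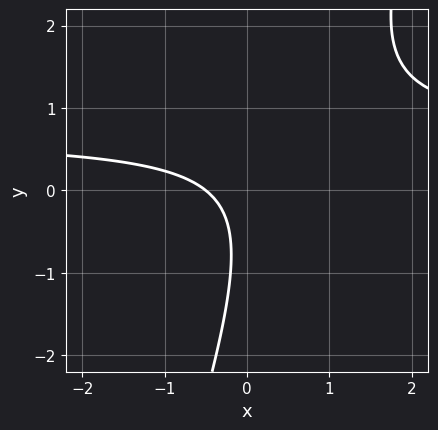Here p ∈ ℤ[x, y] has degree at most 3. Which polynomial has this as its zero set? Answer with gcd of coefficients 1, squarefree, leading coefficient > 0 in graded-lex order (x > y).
(a) Degree: a generic line meets the curve in up to 2 points, so deg p = 2.
(b) Reading off the gridlines: no y-intercept at any integer in the box.
(c) Together with the visible shape, these determine p as stated.

3*x*y - y^2 - 2*x - y - 1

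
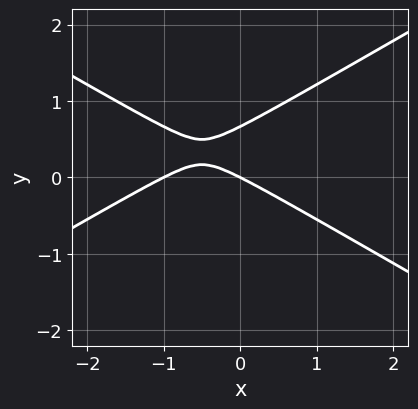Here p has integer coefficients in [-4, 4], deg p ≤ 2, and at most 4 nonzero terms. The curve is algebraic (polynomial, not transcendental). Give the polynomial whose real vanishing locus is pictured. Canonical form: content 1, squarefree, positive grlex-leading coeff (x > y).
(a) deg p = 2.
(b) From the visible intercepts: the x-axis gridline crossings are at x ∈ {-1, 0}; one y-axis crossing is at y = 0.
(c) Assembling these constraints gives the stated polynomial.

x^2 - 3*y^2 + x + 2*y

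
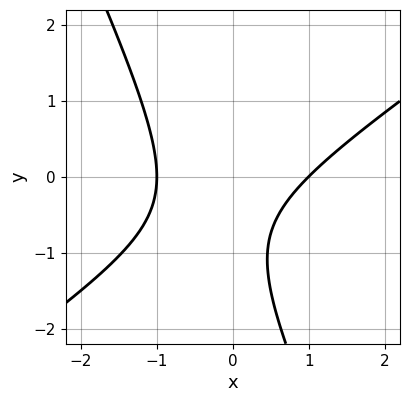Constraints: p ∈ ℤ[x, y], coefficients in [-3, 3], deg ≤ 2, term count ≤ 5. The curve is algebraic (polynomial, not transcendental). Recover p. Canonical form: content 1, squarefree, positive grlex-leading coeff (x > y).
1. deg p = 2. The shape is more complex than any degree-1 curve.
2. From the visible intercepts: the curve avoids every integer y-axis point in the box; among the integer gridlines, it crosses the x-axis at x ∈ {-1, 1}.
3. Matching integer coefficients to the picture gives p.

3*x^2 - 3*x*y - 2*y^2 - 3*y - 3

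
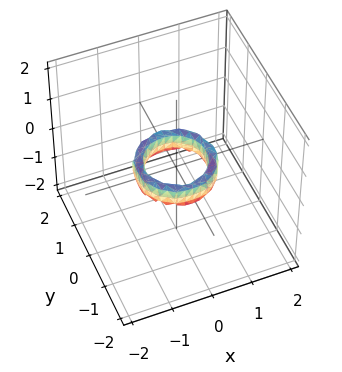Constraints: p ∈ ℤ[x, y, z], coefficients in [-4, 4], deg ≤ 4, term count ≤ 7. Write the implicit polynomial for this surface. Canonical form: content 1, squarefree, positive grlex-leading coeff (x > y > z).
2*x^4 + 4*x^2*y^2 + 2*y^4 - 3*x^2 - 3*y^2 + z^2 + 1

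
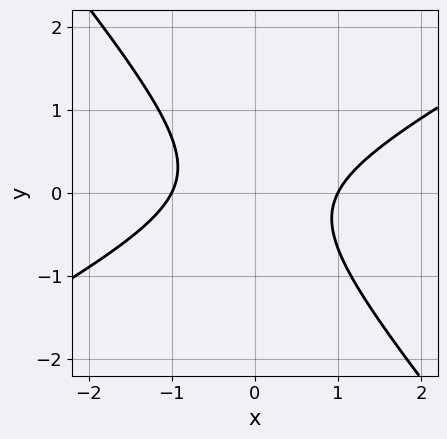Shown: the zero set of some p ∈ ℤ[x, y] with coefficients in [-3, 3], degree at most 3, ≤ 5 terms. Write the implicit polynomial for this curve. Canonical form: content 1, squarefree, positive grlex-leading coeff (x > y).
2*x^2 - 2*x*y - 3*y^2 - 2

1. The degree is 2 — the shape is more complex than any degree-1 curve.
2. From the visible intercepts: the x-axis gridline crossings are at x ∈ {-1, 1}; it misses every integer gridline on the y-axis.
3. Putting this together gives p.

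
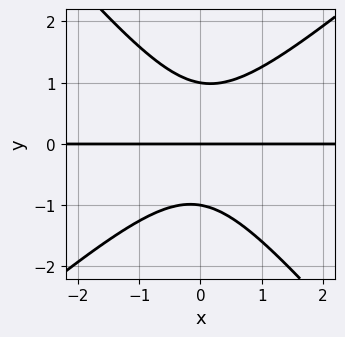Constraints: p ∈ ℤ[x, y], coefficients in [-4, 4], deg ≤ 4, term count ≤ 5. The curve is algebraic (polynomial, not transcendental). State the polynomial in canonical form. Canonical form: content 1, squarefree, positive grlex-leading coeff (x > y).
3*x^2*y - x*y^2 - 3*y^3 + 3*y

First, the degree is 3 — the shape is more complex than any degree-2 curve.
Next, from the visible intercepts: every point of the x-axis in the box is on the curve; the y-axis gridline crossings are at y ∈ {-1, 0, 1}.
Finally, these observations pin down the coefficients.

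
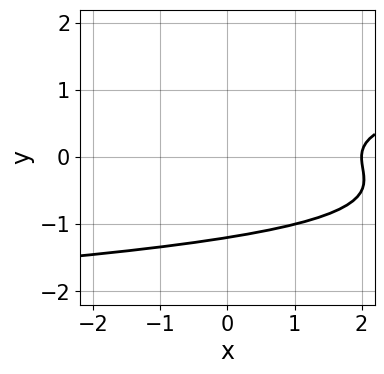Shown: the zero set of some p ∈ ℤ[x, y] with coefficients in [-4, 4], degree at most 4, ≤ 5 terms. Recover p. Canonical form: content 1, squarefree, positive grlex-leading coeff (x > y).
1. The degree is 3 — the shape is more complex than any degree-2 curve.
2. Checking where it meets the axes: it meets the x-axis at x = 2 (among the integer gridlines).
3. Solving for integer coefficients yields p as stated.

2*y^3 + y^2 - x + 2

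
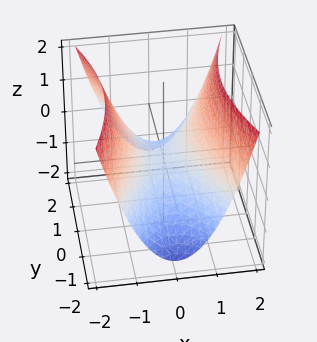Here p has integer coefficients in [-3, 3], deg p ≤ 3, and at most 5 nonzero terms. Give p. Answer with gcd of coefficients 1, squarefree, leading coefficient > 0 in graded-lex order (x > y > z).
First, the degree is 2 — a saddle surface; a quadric.
Then, symmetries: it's symmetric under x → −x, forcing even powers of x; mirror symmetry y ↦ −y ⇒ only even powers of y.
Then, from the axis intercepts and sections: one x-axis crossing is at x = 0; one z-axis crossing is at z = 0; one y-axis crossing is at y = 0.
Finally, together with the visible shape, these determine p as stated.

3*x^2 - y^2 - 3*z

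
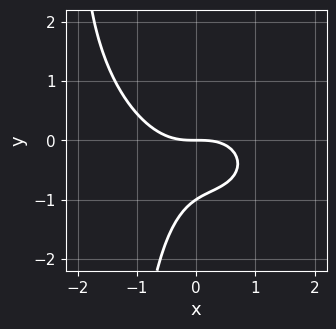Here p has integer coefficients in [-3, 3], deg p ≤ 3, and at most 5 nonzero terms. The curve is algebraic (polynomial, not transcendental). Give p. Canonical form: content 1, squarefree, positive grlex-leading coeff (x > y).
2*x^3 + x^2*y + 2*x*y^2 + 3*y^2 + 3*y

The degree is 3 — no degree-2 curve has this shape.
Checking where it meets the axes: the y-axis gridline crossings are at y ∈ {-1, 0}; one x-axis crossing is at x = 0.
Together with the visible shape, these determine p as stated.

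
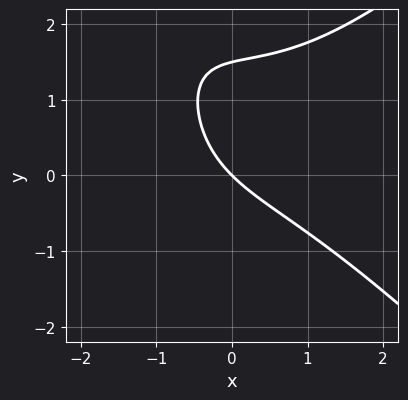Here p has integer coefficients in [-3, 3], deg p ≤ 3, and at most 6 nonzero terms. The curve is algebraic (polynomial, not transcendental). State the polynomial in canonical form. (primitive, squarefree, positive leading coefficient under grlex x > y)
x^3 - x*y^2 - 2*y^2 + 3*x + 3*y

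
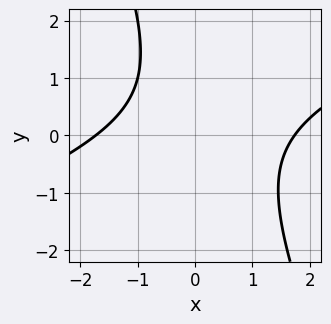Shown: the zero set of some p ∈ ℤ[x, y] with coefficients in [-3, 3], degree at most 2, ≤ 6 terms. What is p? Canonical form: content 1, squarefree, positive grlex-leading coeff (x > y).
x^2 - 2*x*y - y^2 + y - 3

1. The degree is 2 — a generic line meets the curve in up to 2 points.
2. From the visible intercepts: no y-intercept at any integer in the box.
3. Assembling these constraints gives the stated polynomial.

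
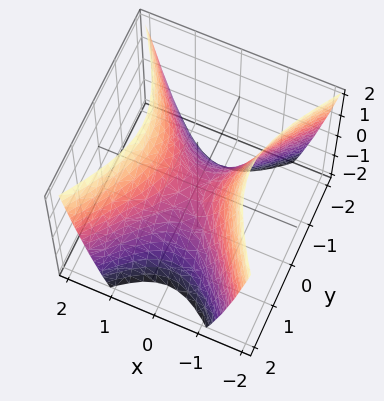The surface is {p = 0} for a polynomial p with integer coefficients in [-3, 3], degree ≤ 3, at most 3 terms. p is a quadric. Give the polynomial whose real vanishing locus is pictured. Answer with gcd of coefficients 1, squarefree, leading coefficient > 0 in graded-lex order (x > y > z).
3*x^2 - 2*y^2 - 2*z

1. deg p = 2. A saddle surface; a quadric.
2. Symmetries: the y ↦ −y reflection is a symmetry, so y appears only in even powers; it's symmetric under x → −x, forcing even powers of x.
3. From the axis intercepts and sections: it crosses the y-axis at the gridline y = 0; it meets the z-axis at z = 0 (among the integer gridlines); one x-axis crossing is at x = 0.
4. Fitting integer coefficients to these (and the overall shape) gives p.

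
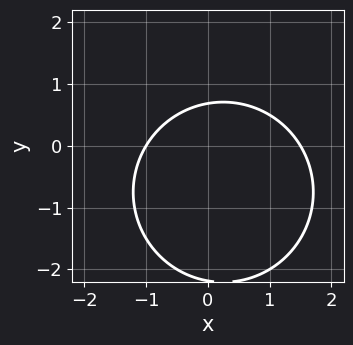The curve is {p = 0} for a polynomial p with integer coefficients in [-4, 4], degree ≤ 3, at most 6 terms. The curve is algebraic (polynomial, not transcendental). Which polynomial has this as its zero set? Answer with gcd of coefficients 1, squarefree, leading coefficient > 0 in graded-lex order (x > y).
2*x^2 + 2*y^2 - x + 3*y - 3

First, deg p = 2.
Next, observable constraints: one x-axis crossing is at x = -1.
Finally, the integer polynomial consistent with all of this is the stated p.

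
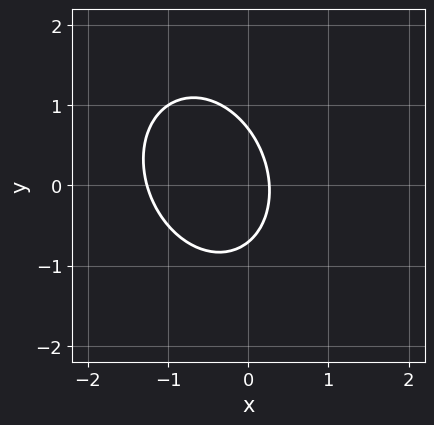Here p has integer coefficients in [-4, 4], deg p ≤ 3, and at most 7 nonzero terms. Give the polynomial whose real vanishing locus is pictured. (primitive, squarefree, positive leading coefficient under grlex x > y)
First, degree: the shape is more complex than any degree-1 curve, so deg p = 2.
Finally, the integer polynomial consistent with all of this is the stated p.

3*x^2 + x*y + 2*y^2 + 3*x - 1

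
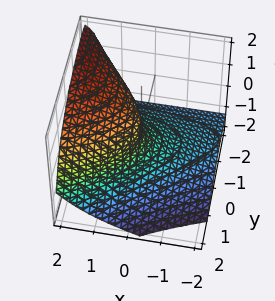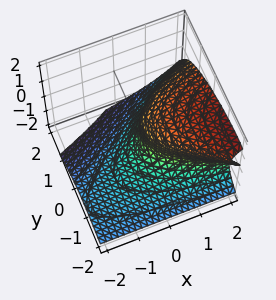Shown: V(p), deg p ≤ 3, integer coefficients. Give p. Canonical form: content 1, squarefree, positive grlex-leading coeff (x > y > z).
x*y*z + y*z^2 + 2*z^3 + 2*y^2 - 3*x

(a) deg p = 3. A generic line meets the surface in up to 3 points.
(b) Checking where it meets the axes: it crosses the x-axis at the gridline x = 0; it crosses the z-axis at the gridline z = 0.
(c) Solving for integer coefficients yields p as stated.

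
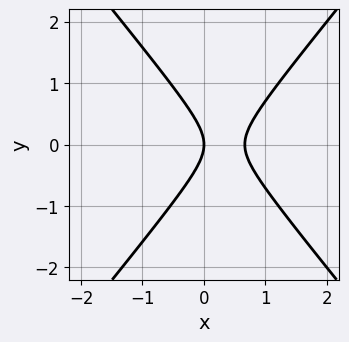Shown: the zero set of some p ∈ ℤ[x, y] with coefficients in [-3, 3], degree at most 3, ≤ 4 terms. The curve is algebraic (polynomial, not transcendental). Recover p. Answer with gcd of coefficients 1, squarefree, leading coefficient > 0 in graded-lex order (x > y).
3*x^2 - 2*y^2 - 2*x

(a) Degree: a generic line meets the curve in up to 2 points, so deg p = 2.
(b) Symmetries: mirror symmetry y ↦ −y ⇒ only even powers of y.
(c) Checking where it meets the axes: it crosses the x-axis at the gridline x = 0; one y-axis crossing is at y = 0.
(d) Putting this together gives p.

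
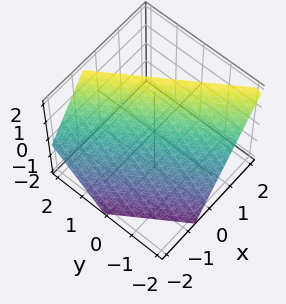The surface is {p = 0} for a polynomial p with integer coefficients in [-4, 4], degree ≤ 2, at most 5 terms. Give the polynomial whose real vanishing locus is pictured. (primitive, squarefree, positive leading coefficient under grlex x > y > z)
3*x + 2*y - 2*z + 2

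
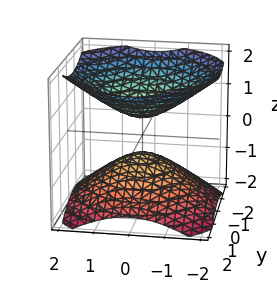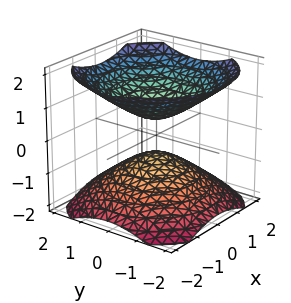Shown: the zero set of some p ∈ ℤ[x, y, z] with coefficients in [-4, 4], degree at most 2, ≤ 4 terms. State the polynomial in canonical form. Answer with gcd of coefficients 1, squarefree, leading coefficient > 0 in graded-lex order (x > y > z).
First, I count 2 distinct pieces.
Next, deg p = 2.
Then, symmetries: it's symmetric under z → −z, forcing even powers of z; the z-axis is an axis of rotation, so x and y enter only as x² + y².
Next, reading off the gridlines: a circular section at z = 1 has radius exactly 1; no x-intercept at any integer in the box; it misses every integer gridline on the y-axis.
Finally, assembling these constraints gives the stated polynomial.

2*x^2 + 2*y^2 - 3*z^2 + 1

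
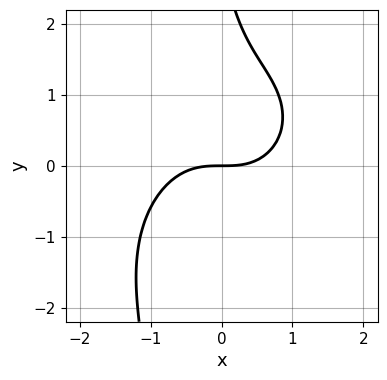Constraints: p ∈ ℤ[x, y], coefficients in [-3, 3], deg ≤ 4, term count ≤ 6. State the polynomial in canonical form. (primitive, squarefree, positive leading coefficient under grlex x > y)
First, degree: a generic line meets the curve in up to 3 points, so deg p = 3.
Next, checking where it meets the axes: it meets the x-axis at x = 0 (among the integer gridlines); one y-axis crossing is at y = 0.
Finally, these observations pin down the coefficients.

2*x^3 - x^2*y + 2*x*y^2 + y^2 - 3*y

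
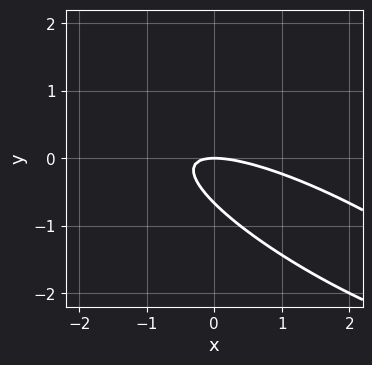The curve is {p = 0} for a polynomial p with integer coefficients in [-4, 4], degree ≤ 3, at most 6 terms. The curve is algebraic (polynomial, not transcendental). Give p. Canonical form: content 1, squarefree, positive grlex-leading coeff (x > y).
First, the degree is 2 — no degree-1 curve has this shape.
Next, reading off the gridlines: it meets the y-axis at y = 0 (among the integer gridlines); one x-axis crossing is at x = 0.
Finally, solving for integer coefficients yields p as stated.

x^2 + 3*x*y + 3*y^2 + 2*y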